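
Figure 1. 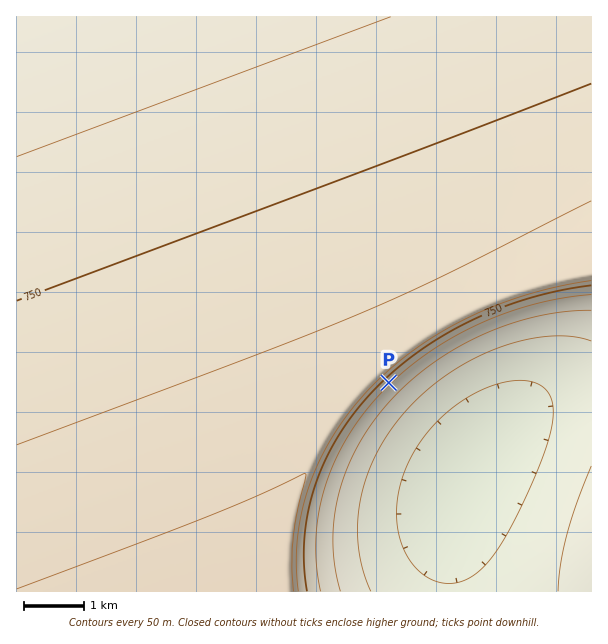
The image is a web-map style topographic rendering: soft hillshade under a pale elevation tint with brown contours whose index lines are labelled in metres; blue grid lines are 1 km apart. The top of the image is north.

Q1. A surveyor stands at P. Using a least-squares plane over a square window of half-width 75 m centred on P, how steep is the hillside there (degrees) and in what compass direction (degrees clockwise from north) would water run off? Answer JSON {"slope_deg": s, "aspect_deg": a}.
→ {"slope_deg": 21, "aspect_deg": 136}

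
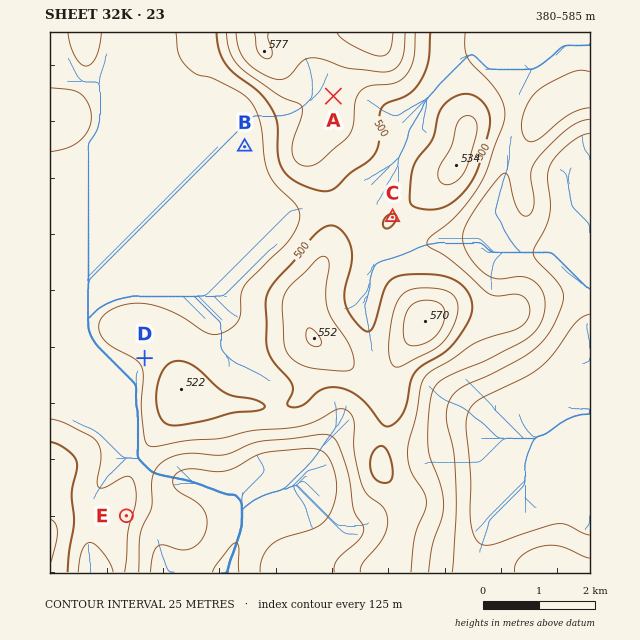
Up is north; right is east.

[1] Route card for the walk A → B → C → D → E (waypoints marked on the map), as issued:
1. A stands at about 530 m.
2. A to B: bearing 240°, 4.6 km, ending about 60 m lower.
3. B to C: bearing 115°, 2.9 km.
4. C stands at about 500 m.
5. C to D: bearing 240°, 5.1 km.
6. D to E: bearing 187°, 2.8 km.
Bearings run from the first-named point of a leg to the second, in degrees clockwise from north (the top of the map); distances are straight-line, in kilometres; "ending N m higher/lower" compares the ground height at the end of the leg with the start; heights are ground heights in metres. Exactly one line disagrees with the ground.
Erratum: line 2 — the distance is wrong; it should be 1.8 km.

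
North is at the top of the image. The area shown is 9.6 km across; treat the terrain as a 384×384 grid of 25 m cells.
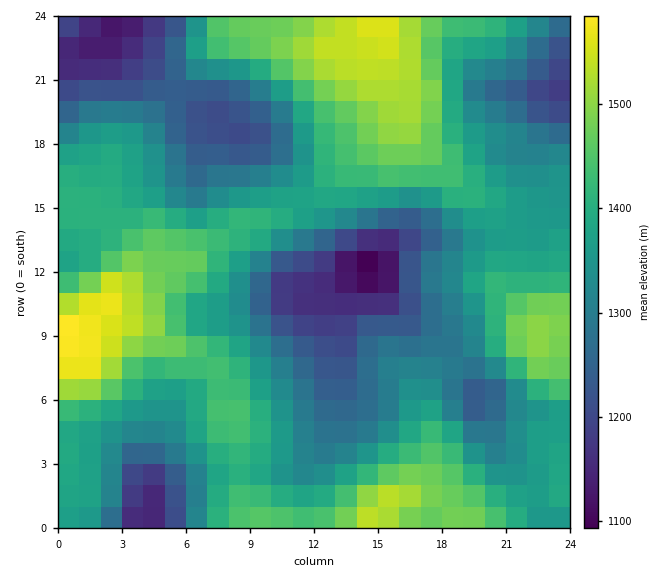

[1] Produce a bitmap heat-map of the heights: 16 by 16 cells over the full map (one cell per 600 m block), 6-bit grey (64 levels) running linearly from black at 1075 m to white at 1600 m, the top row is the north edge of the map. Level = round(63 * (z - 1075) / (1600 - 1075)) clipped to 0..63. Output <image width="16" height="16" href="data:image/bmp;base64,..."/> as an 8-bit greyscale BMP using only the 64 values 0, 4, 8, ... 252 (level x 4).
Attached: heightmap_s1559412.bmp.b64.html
<image width="16" height="16" href="data:image/bmp;base64,Qk02BQAAAAAAADYEAAAoAAAAEAAAABAAAAABAAgAAAAAAAABAAATCwAAEwsAAAABAAAAAAAAAAAAAAEBAQACAgIAAwMDAAQEBAAFBQUABgYGAAcHBwAICAgACQkJAAoKCgALCwsADAwMAA0NDQAODg4ADw8PABAQEAAREREAEhISABMTEwAUFBQAFRUVABYWFgAXFxcAGBgYABkZGQAaGhoAGxsbABwcHAAdHR0AHh4eAB8fHwAgICAAISEhACIiIgAjIyMAJCQkACUlJQAmJiYAJycnACgoKAApKSkAKioqACsrKwAsLCwALS0tAC4uLgAvLy8AMDAwADExMQAyMjIAMzMzADQ0NAA1NTUANjY2ADc3NwA4ODgAOTk5ADo6OgA7OzsAPDw8AD09PQA+Pj4APz8/AEBAQABBQUEAQkJCAENDQwBEREQARUVFAEZGRgBHR0cASEhIAElJSQBKSkoAS0tLAExMTABNTU0ATk5OAE9PTwBQUFAAUVFRAFJSUgBTU1MAVFRUAFVVVQBWVlYAV1dXAFhYWABZWVkAWlpaAFtbWwBcXFwAXV1dAF5eXgBfX18AYGBgAGFhYQBiYmIAY2NjAGRkZABlZWUAZmZmAGdnZwBoaGgAaWlpAGpqagBra2sAbGxsAG1tbQBubm4Ab29vAHBwcABxcXEAcnJyAHNzcwB0dHQAdXV1AHZ2dgB3d3cAeHh4AHl5eQB6enoAe3t7AHx8fAB9fX0Afn5+AH9/fwCAgIAAgYGBAIKCggCDg4MAhISEAIWFhQCGhoYAh4eHAIiIiACJiYkAioqKAIuLiwCMjIwAjY2NAI6OjgCPj48AkJCQAJGRkQCSkpIAk5OTAJSUlACVlZUAlpaWAJeXlwCYmJgAmZmZAJqamgCbm5sAnJycAJ2dnQCenp4An5+fAKCgoAChoaEAoqKiAKOjowCkpKQApaWlAKampgCnp6cAqKioAKmpqQCqqqoAq6urAKysrACtra0Arq6uAK+vrwCwsLAAsbGxALKysgCzs7MAtLS0ALW1tQC2trYAt7e3ALi4uAC5ubkAurq6ALu7uwC8vLwAvb29AL6+vgC/v78AwMDAAMHBwQDCwsIAw8PDAMTExADFxcUAxsbGAMfHxwDIyMgAycnJAMrKygDLy8sAzMzMAM3NzQDOzs4Az8/PANDQ0ADR0dEA0tLSANPT0wDU1NQA1dXVANbW1gDX19cA2NjYANnZ2QDa2toA29vbANzc3ADd3d0A3t7eAN/f3wDg4OAA4eHhAOLi4gDj4+MA5OTkAOXl5QDm5uYA5+fnAOjo6ADp6ekA6urqAOvr6wDs7OwA7e3tAO7u7gDv7+8A8PDwAPHx8QDy8vIA8/PzAPT09AD19fUA9vb2APf39wD4+PgA+fn5APr6+gD7+/sA/Pz8AP39/QD+/v4A////AJBwJDiArLSosNTUwMCwlIiUfDREeKCUgIioyMS0kIiUlIBgaJCkmHhoeJiwmHCAkKCUhICcsJhwXGB4lGxYfIzcyKCUoKyIZExYcHxgWJC09OTAvLCcdFRAVGhoaIjAxPDs2LSQhFQ4MEBEWGyYxMi85NS8pIRMLCQUJGB8oKislKjAvLiYcEw0ECRcdJCQlKCgqKSYpKCIdFxIVHyMjIignJR4aHyIkJiYlJCkmIiElJiMbFRQWHyotLy8qIR0eHCEfFhEQEyArMDQxJh8bFREUFBQSFBsnMDQ2MyMYEw4JCQ0UISQqMjc4ODEkHhkQDAYJESUvMDI3OTkxKighFw="/>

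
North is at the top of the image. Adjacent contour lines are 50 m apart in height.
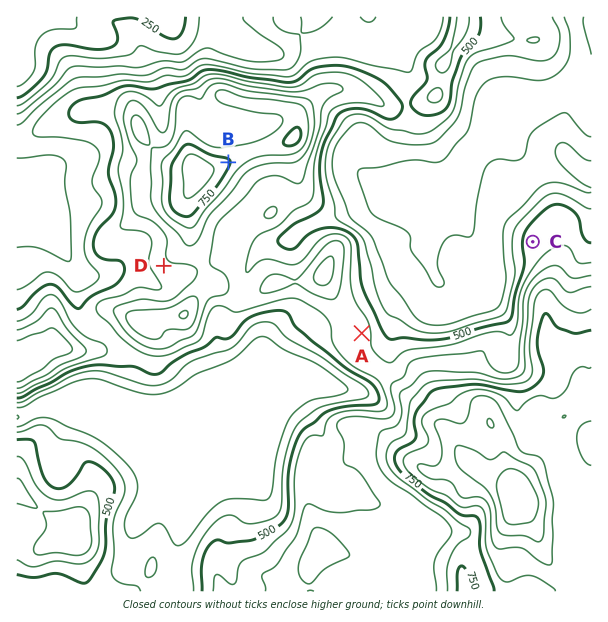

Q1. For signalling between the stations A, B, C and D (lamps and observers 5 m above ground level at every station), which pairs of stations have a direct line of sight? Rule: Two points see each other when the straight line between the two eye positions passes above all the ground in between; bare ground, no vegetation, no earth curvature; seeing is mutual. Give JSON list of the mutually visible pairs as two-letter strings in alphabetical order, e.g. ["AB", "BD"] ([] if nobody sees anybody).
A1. ["AC", "BC"]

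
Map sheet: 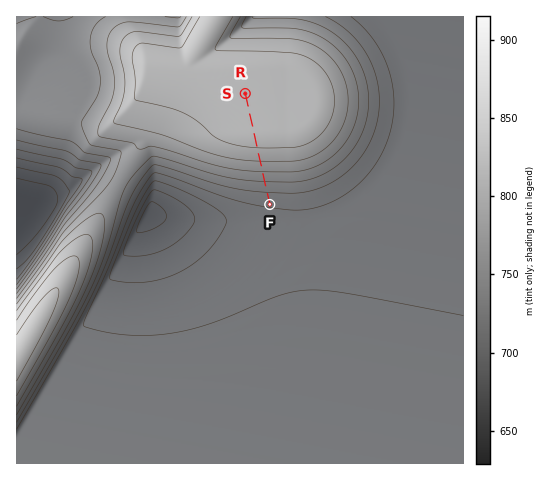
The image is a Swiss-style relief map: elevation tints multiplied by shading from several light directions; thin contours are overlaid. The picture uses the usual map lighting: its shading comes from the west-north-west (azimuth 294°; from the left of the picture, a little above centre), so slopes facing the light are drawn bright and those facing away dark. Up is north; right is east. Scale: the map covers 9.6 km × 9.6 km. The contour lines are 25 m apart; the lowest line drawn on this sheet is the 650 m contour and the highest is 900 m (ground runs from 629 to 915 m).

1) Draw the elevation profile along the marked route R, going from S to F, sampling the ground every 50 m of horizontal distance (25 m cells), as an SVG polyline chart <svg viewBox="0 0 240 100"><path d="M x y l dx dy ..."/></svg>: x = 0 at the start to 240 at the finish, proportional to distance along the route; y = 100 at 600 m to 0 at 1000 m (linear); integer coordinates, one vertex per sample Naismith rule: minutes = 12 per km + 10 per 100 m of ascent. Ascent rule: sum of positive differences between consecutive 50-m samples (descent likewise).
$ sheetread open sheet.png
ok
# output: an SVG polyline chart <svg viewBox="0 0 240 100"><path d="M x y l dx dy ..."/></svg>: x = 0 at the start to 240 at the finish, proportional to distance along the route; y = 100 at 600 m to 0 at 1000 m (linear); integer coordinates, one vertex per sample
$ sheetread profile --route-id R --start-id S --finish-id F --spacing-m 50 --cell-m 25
<svg viewBox="0 0 240 100"><path d="M0 28l5 0 5 0 5 0 5 0 5 0 5 0 5 0 4 0 5 0 5 0 5 0 5 0 5 0 5 0 5 0 5 0 5 0 5 0 5 1 5 0 5 0 5 1 4 1 5 0 5 1 5 1 5 1 5 1 5 2 5 1 5 1 5 2 5 1 5 1 5 2 5 1 5 2 4 1 5 2 5 1 5 1 5 2 5 1 5 1 5 1 5 1 5 1 5 1 3 1"/></svg>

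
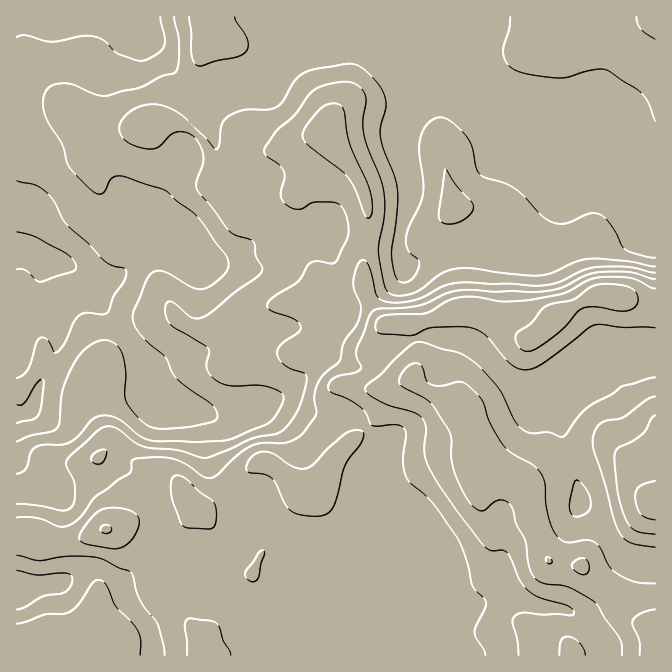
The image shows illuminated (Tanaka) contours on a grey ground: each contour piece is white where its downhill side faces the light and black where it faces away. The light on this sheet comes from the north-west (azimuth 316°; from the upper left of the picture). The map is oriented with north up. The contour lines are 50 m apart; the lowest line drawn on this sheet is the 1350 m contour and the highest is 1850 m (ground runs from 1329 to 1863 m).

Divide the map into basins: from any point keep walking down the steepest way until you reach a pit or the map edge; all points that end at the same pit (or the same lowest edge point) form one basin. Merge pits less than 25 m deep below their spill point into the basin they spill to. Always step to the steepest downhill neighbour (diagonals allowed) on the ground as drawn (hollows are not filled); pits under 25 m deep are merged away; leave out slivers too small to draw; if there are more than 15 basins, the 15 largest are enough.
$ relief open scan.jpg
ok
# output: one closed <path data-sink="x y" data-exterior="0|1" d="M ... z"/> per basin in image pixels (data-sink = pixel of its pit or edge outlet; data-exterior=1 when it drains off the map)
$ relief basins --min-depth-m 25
<path data-sink="17 248" data-exterior="1" d="M655 16l-443 0 2 16 5 6-9 5-6 5-10 32-25 36-24 5-11 7-14 1-25-1-6 4-6 16-15 11-21 2-30-5-1 382 49 5 20-5 17-9 15-1 20-9 28-1 17-5 8-5 5 0 24 29 10 27 8 7 15 3 7-17 6-8 7-5 16-6 1-11 10-24 19-15 15-28 17-19 23-18 8-11 8-20 6-6 17-8 8 10 37 20 9 9 10 16 13 30 8 8 15 5 12 11 7 16 2 15 15 40 4 5 30 3 12 13 23 15 17 24 21 10z"/><path data-sink="17 594" data-exterior="1" d="M412 378l-17 8-6 6-8 20-8 11-23 18-17 19-15 28-19 15-10 24-1 11-21 10-8 9-7 17-15-3-8-7-10-27-24-29-5 0-8 5-17 5-28 1-20 9-15 1-17 9-20 5-48-4-1 116 639 1 1-28-22-10-16-23-24-16-12-13-30-3-4-5-15-40-2-15-7-16-7-8-12-6-8-2-8-8-13-30-10-16-9-9-37-20z"/><path data-sink="37 17" data-exterior="1" d="M210 16l-193 0-1 139 31 6 21-2 15-11 6-16 6-4 15 1 24-1 11-7 24-5 25-36 10-32 6-5 9-5-5-6z"/>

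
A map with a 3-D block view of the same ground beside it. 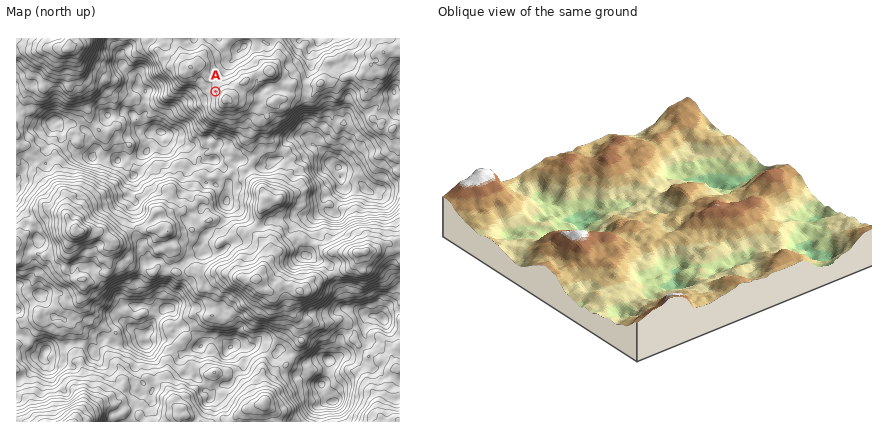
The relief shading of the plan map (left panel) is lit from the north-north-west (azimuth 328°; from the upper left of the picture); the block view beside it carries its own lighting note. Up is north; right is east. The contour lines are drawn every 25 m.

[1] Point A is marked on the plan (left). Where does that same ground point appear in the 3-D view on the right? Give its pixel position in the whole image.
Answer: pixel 596 162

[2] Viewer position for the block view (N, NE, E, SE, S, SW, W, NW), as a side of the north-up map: SW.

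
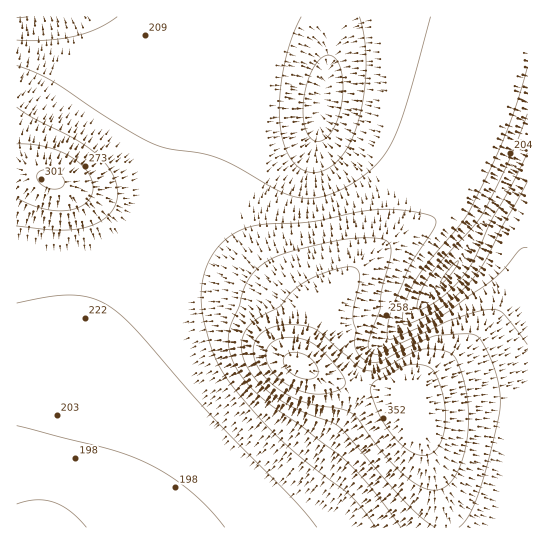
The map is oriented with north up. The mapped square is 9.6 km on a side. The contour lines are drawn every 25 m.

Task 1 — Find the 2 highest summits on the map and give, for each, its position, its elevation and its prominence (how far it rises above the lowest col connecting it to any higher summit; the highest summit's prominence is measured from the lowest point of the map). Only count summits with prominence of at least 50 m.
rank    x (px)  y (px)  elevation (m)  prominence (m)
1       301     366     384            224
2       51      179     303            70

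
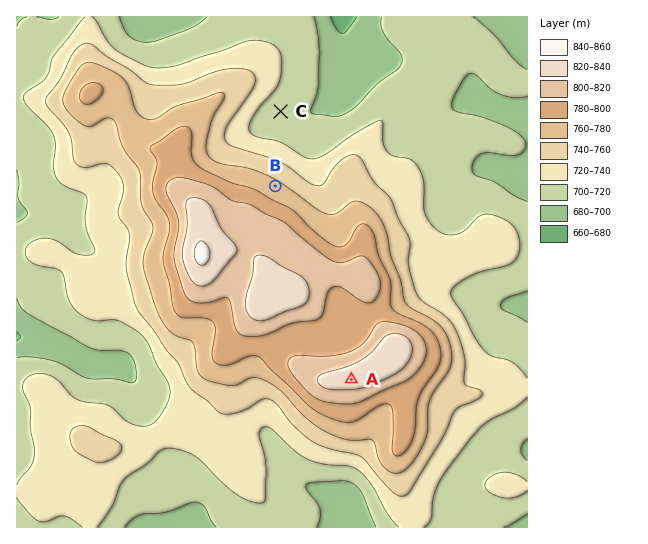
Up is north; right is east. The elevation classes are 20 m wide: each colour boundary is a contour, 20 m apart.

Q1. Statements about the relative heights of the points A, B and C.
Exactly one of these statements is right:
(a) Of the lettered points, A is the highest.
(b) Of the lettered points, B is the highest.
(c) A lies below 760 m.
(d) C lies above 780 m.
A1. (a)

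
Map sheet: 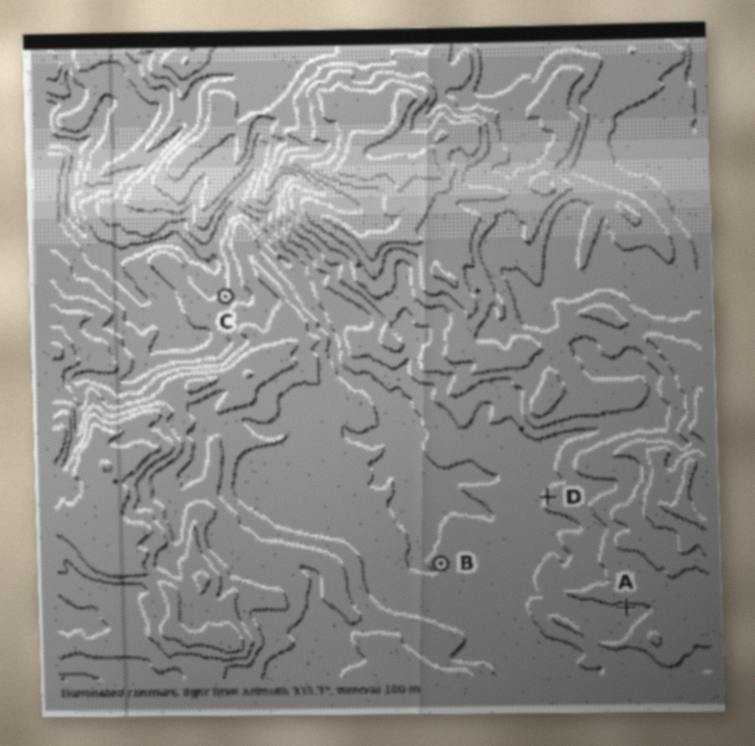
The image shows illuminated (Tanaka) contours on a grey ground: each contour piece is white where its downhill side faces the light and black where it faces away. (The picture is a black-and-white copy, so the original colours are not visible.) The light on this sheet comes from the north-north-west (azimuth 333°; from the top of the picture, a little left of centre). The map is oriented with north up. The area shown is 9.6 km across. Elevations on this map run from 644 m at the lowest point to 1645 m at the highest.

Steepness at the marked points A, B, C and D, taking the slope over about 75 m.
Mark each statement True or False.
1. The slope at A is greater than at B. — True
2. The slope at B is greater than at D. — False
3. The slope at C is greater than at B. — True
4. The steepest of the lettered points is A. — False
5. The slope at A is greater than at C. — False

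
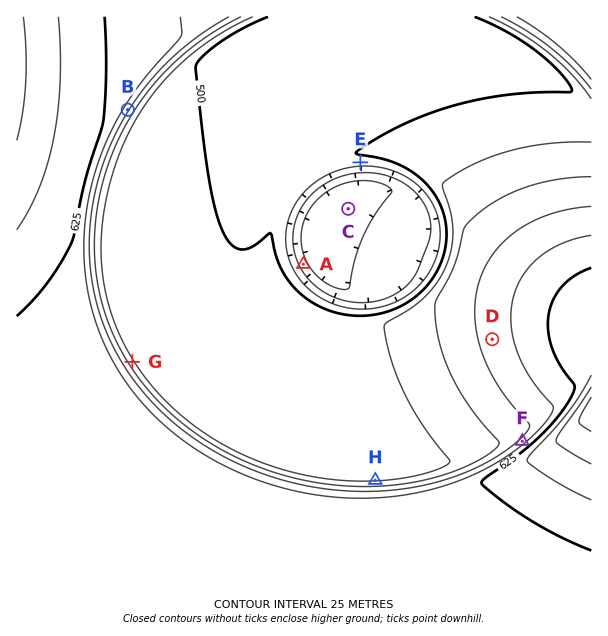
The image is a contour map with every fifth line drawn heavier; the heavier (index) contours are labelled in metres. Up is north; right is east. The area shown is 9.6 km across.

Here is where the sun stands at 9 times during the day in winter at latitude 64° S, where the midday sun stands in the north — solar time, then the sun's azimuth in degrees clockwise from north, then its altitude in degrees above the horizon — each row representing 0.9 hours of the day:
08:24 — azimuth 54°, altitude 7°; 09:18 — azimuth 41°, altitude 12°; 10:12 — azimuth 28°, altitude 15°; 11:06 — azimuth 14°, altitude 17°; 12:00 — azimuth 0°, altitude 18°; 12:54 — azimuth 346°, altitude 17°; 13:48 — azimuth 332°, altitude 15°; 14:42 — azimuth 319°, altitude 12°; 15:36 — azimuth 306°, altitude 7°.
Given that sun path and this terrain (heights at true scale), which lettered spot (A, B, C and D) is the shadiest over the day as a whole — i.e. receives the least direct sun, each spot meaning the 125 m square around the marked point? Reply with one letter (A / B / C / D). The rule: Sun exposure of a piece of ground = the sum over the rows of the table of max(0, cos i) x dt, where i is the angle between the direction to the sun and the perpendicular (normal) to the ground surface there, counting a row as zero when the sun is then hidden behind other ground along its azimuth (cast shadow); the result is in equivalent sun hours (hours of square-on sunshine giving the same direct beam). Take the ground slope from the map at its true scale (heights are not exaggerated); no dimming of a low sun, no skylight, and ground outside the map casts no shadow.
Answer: B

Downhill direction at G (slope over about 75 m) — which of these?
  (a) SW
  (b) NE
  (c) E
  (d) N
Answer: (b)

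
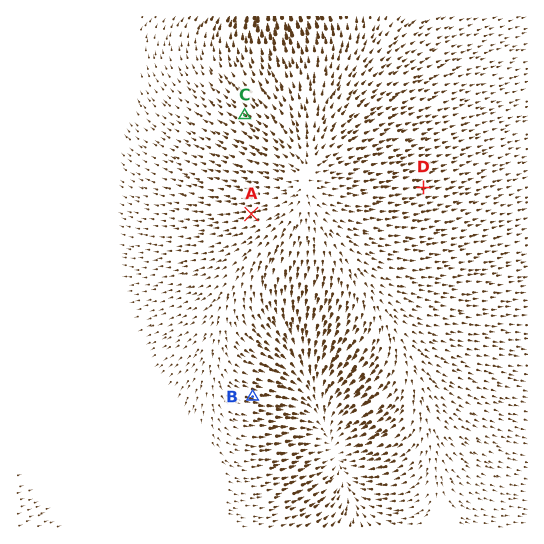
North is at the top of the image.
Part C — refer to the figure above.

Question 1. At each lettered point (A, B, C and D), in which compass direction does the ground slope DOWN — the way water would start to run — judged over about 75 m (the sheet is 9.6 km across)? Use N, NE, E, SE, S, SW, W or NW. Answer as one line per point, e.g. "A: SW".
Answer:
A: W
B: E
C: NW
D: E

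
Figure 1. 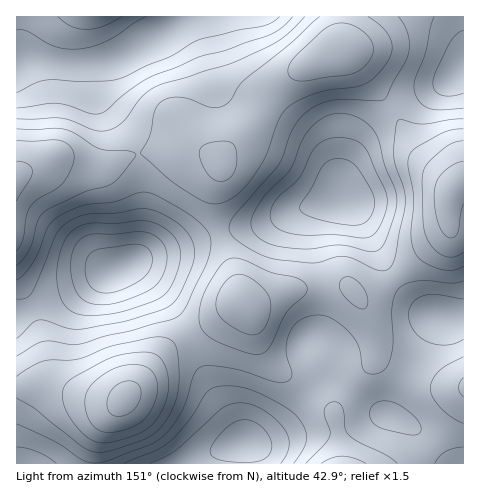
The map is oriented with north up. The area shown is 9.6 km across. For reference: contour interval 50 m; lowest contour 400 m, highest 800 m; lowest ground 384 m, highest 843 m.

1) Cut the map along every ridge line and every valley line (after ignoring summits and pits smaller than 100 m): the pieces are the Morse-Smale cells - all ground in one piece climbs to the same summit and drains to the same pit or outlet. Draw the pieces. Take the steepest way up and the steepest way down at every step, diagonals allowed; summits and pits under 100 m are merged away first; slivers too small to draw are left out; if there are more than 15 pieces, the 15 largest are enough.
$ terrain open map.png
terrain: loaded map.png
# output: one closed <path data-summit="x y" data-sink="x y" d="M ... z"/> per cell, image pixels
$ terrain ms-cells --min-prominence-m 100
<path data-summit="245 442" data-sink="125 398" d="M440 317l-9 12-13 26-20 50-8 10-5 0-9-6-36-30-8-8 0-4-4 8-13 11-30 36-23 16-9 4-8 0-5-5-26-42-26-58-24 15-24 30-20 19-24-2-54-14-25 2-1 76 447 1 1-144-19-1z"/><path data-summit="161 34" data-sink="17 180" d="M341 16l-152 0-25 18-47 25-42 6-36-5-17 0-5 3-1 112 34-15 11 0 29 8 14 0 33-14 48-6 19 3 12 7 5 6 4-11 26-27 18-31 15-15 21-14 40-17-3-13z"/><path data-summit="245 442" data-sink="243 304" d="M393 278l-9 8-20 9-7 0-11-9-11 0-41 3-45 16-7-2-53 34 25 58 26 42 5 5 8 0 9-4 23-16 30-36 13-11 4-8 0 4 8 8 41 34 9 2 4-4 24-56 22-37-20-10z"/><path data-summit="116 270" data-sink="17 180" d="M192 148l-55 6-33 14-14 0-29-8-11 0-32 15-2 1 0 139 50-19 35-20 38-17 78-25 2-4-5-27 7-38-12-11z"/><path data-summit="344 200" data-sink="17 180" d="M346 49l-41 17-21 14-15 15-18 31-26 27-4 7-7 43 6 30 44-9 36-16 44-9-2-5 0-16 14-33 8-13 26-23-19-29z"/><path data-summit="116 270" data-sink="125 398" d="M131 266l-23 7-42 23-50 20 1 71 25-2 54 14 24 2 20-19 24-30 24-15-9-17-18-27-22-23z"/><path data-summit="344 200" data-sink="243 304" d="M344 199l-9 0-35 9-36 16-45 10 16 42 5 22 5 7 39-14 23-3 39-2 11 9 7 0 20-9 10-8-12-18-20-40-9-13z"/><path data-summit="344 200" data-sink="451 192" d="M391 108l-13 10-18 19-18 41 0 16 20 26 20 40 13 18 53-46 0-26 4-19-4-8-30-27z"/><path data-summit="463 64" data-sink="17 180" d="M463 16l-121 0 0 20 3 12 46 60 18-10 33-13 18-15 4-4z"/><path data-summit="161 34" data-sink="95 17" d="M188 16l-171 0-1 46 23-2 36 5 42-6 47-25z"/><path data-summit="116 270" data-sink="243 304" d="M218 233l-38 14-35 9-18 9 12 5 17 17 23 33 9 17 14-7 40-28-8-30z"/><path data-summit="463 64" data-sink="451 192" d="M463 66l-10 12-11 7-33 13-17 10 26 44 30 27 5 9 5-5 6-2z"/><path data-summit="245 442" data-sink="451 192" d="M463 182l-5 1-6 5-3 8-1 36-54 47 26 29 25 11 19 0z"/>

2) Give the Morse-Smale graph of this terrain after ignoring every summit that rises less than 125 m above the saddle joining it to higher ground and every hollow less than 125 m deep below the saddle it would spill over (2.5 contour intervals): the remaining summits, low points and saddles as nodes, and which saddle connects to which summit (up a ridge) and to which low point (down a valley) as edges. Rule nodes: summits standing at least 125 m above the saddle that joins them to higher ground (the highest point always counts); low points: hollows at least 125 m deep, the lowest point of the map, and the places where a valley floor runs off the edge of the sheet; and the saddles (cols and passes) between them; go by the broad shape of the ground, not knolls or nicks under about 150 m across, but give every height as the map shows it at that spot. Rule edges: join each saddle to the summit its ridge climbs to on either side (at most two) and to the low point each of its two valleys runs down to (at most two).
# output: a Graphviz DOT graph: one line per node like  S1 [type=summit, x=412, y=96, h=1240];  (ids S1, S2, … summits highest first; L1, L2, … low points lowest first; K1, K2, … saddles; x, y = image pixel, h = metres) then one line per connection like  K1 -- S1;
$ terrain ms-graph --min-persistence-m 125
graph terrain {
  S1 [type=summit, x=116, y=270, h=843];
  S2 [type=summit, x=343, y=200, h=796];
  S3 [type=summit, x=245, y=442, h=785];
  S4 [type=summit, x=161, y=34, h=747];
  S5 [type=summit, x=463, y=64, h=734];
  L1 [type=low, x=125, y=398, h=384];
  L2 [type=low, x=451, y=193, h=424];
  L3 [type=low, x=17, y=181, h=434];
  K1 [type=saddle, x=33, y=309, h=658];
  K2 [type=saddle, x=391, y=108, h=603];
  K3 [type=saddle, x=220, y=232, h=592];
  K4 [type=saddle, x=395, y=279, h=591];
  K5 [type=saddle, x=189, y=337, h=565];
  K6 [type=saddle, x=139, y=154, h=550];
  K7 [type=saddle, x=265, y=101, h=529];
  K1 -- S1;
  K1 -- L1;
  K1 -- L3;
  K2 -- S2;
  K2 -- S5;
  K2 -- L2;
  K2 -- L3;
  K3 -- S1;
  K3 -- S2;
  K3 -- L1;
  K3 -- L3;
  K4 -- S2;
  K4 -- S3;
  K4 -- L1;
  K4 -- L2;
  K5 -- S1;
  K5 -- S3;
  K5 -- L1;
  K6 -- S1;
  K6 -- S4;
  K6 -- L3;
  K7 -- S2;
  K7 -- S4;
  K7 -- L3;
}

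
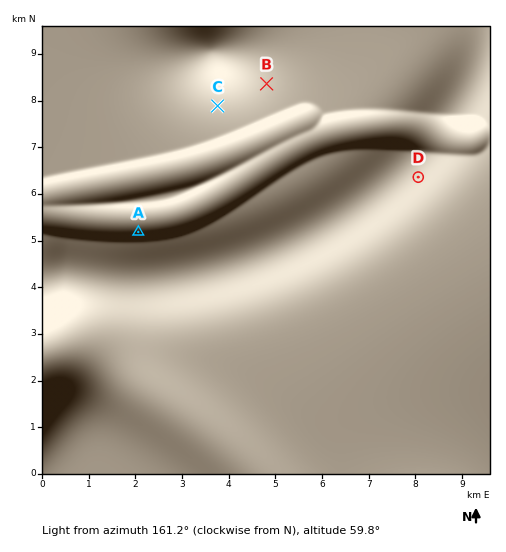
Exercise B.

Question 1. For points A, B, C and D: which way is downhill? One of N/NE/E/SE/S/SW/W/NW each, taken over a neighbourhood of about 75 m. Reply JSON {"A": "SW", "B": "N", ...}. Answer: {"A": "N", "B": "SE", "C": "S", "D": "SE"}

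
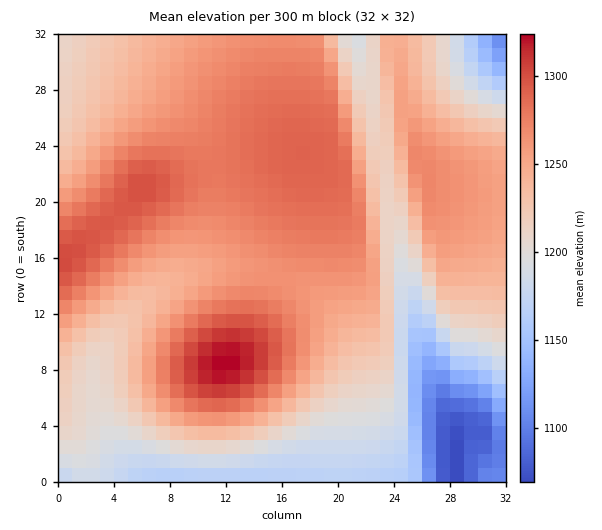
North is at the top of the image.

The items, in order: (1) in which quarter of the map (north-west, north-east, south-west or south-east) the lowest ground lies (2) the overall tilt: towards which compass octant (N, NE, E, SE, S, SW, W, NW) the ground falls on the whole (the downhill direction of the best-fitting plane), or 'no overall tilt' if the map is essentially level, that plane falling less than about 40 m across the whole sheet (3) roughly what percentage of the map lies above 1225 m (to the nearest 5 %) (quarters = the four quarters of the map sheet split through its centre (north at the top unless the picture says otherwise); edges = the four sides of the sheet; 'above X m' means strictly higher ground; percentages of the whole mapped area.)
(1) Look to the south-east quarter for the lowest ground.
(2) The general tilt is down to the south-east (the land rises towards the north-west).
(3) Roughly 65 % of the ground is higher than 1225 m.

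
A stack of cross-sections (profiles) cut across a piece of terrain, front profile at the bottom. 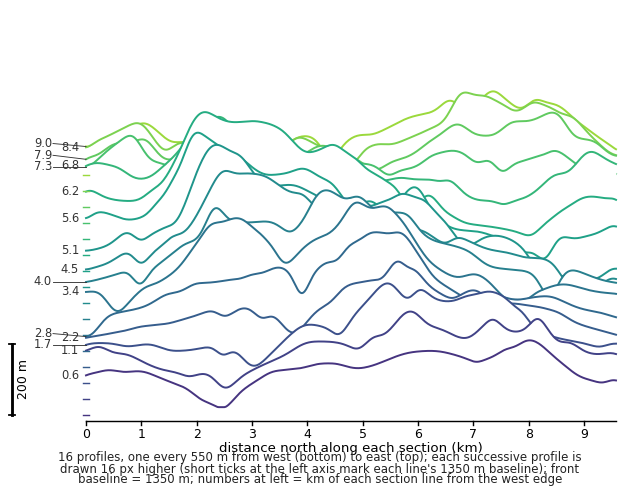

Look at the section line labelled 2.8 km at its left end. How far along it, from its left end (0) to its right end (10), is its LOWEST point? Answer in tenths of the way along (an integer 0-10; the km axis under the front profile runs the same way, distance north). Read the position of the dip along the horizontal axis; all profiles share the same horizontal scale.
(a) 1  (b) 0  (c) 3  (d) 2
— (b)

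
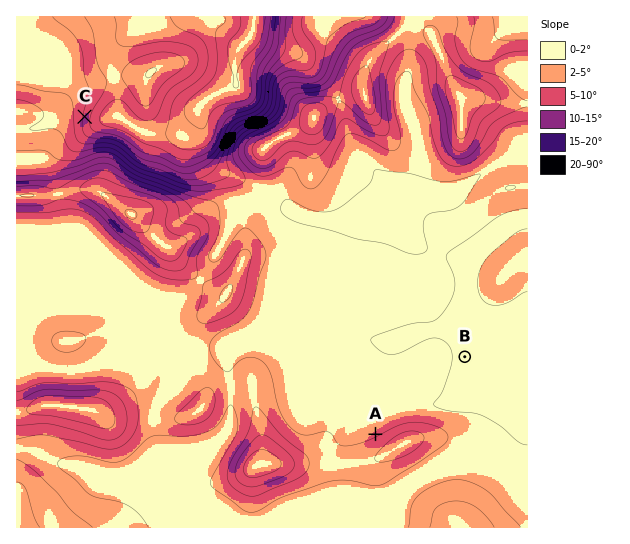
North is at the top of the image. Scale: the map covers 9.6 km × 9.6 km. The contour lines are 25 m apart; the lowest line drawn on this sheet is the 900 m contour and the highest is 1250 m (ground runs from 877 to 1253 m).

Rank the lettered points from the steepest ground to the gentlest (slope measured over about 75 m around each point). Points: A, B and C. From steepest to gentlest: C A B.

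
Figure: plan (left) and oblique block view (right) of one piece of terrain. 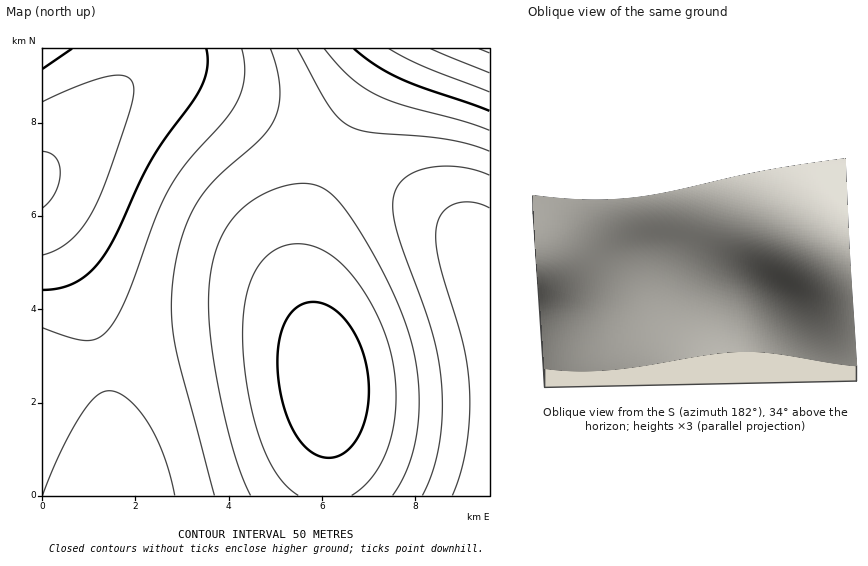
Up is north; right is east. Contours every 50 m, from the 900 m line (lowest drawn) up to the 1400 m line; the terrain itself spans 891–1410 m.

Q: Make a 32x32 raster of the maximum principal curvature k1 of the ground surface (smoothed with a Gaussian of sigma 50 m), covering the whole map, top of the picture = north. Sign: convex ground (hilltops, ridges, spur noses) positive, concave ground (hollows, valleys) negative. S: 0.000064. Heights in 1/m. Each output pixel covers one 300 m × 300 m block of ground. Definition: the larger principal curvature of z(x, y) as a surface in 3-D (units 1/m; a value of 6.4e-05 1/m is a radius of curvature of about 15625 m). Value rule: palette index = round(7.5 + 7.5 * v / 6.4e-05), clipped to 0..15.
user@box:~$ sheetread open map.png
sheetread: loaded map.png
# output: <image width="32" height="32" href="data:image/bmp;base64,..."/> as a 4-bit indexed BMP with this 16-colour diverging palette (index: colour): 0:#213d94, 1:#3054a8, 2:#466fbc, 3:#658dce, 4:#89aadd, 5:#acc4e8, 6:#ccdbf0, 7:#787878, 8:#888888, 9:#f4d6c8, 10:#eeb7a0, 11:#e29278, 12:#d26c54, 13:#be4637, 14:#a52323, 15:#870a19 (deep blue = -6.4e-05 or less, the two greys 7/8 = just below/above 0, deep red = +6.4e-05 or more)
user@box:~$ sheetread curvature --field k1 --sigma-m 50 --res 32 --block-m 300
<image width="32" height="32" href="data:image/bmp;base64,Qk12AgAAAAAAAHYAAAAoAAAAIAAAACAAAAABAAQAAAAAAAACAAATCwAAEwsAABAAAAAAAAAAlD0hAKhUMAC8b0YAzo1lAN2qiQDoxKwA8NvMAHh4eACIiIgAyNb0AKC37gB4kuIAVGzSADdGvgAjI6UAGQqHAHdmZmZmeJq7ze7/7cy7uqmHd3ZmZ3iJq83v//3Mu6qZiHd3d3d3iavN7//+3LuqmZiId3d3d4maze///ty6qpmZiIh3d3iImr3v//7cuqmZqZmIiIiIiJq97//+27qpmbqpmIiIiIiave///tuqqZm7qpmYiIiJms3v//7LqqmZy7qqmYiIiavN///+y6qZmdzLuqmYiJmrzf///sqqqZndzLuqmYmZq97///7KqqmZ3My7qpmZmrze///9uqmZmMzLu6qZmZq83v///bqZiIi7u7uqqZmqvN7//+y6mIh3qqu7qqmZq8ze7//suZh3dpmqqqqpmavM3e7/3KmId2aImaqqqpqrzN3e7tuph3ZlZ4iZqqqqu8zN3e3LqYdmVVZ3iZmqqrvMzM3dy6mHZVRFVniJmqu7u8zMzLqph2VDM0VniZqru7u7vMy6mYdlQzRWZ4mau7u7u7zMuqmHZUNFZniZqqqqu7u8zLuph2VDVneImaqqqqu7vMy7qZh2VGd4iZmZmZqqu7zMy6qYdmV3iJmZmZmZqru8zMu6mYdleIiZmZiIiZqrvMzLuqmHdoiJmZiId3iZq7vMy7qpiHeIiZiId2Z3iaq7zMu6qZiHiIiIh3ZVZ4iaq7y7uqmYiIiIh3ZlRFZ4mau7u7qpmZmIiHdmVDRFZ4mqu7uqqZma"/>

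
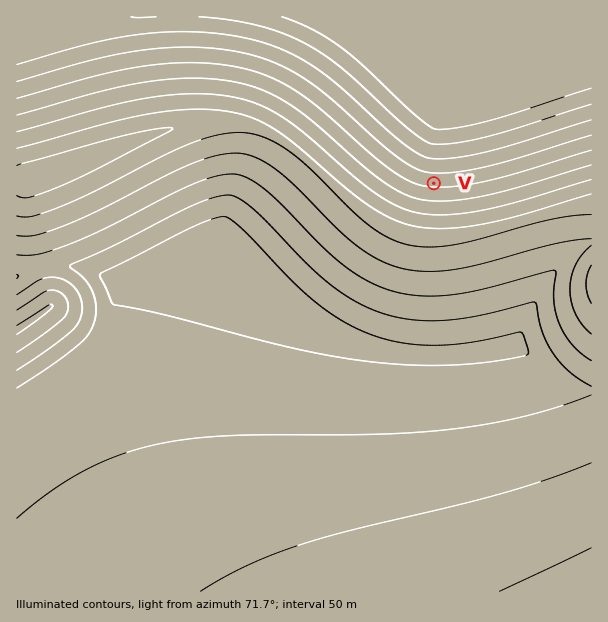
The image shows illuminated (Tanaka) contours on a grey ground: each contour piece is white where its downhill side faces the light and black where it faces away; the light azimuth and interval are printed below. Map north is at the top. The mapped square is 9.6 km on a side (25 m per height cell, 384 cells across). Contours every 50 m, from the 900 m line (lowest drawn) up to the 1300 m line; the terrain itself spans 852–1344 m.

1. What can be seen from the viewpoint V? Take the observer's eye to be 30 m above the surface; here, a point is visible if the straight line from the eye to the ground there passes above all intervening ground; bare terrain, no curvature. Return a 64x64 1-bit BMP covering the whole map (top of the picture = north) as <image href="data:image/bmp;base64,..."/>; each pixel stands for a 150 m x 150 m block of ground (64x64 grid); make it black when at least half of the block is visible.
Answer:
<image width="64" height="64" href="data:image/bmp;base64,Qk0+AgAAAAAAAD4AAAAoAAAAQAAAAEAAAAABAAEAAAAAAAACAAATCwAAEwsAAAIAAAAAAAAA////AAAAAAAAAAAAAAAAAAAAAAAAAAAAAAAAAAAAAAAAAAAAAAAAAAAAAAAAAAAAAAAAAAAAAAAAAAAAAAAAAAAAAAAAAAAAAAAAAAAAAAAAAAAAAAAAAAAAAAAAAAAAAAAAAAAAAAAAAAAAAAAAAAAAAAAAAAAAAAAAAAAAAAAAAAAAAAAAAAAAAAAAAAAAAAAAAAAAAAAAAAAAAAAAAAAAAAAAAAAAAAAAAAAAAAAAAAAAAAAAAAAAAAAAAAAAAAAAAAAAAAAAAAAAAAAAAAAAAAAAAAAAAAAAAAAAAAAAAAAAAAAAAAAAAAAAAAAAAAAAAAAAAAAAAAAAAAAAAAAAAAAAAAAAAAAAAAAAAAAAAAAAAAAAAAAAAAAAAAAAAAAAAAAAAAAAAAAAAAAAAAAAAAAAAAAAAAAAAAAAAAAAAAAAAAAAAAAAAAAAH/AAAAAAAAD//wAAAAAAAf//8AAAAAAD////AAAAAAf///8AAAAAH////wAAAAA/////AAAAAH////8AAAAA/////wAAAAH/////AAAAA/////8AAAAH/////wAAAAf/////AAAAA/////8AAAAD/////wAAAAH/////AAAAAf////8AAAAA/////wAAAAD/////AAAAAH////8AAAAAf////wAAAAA/////AAAAAD////8AAAAA/////w=="/>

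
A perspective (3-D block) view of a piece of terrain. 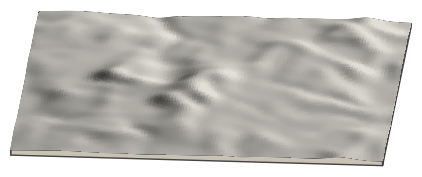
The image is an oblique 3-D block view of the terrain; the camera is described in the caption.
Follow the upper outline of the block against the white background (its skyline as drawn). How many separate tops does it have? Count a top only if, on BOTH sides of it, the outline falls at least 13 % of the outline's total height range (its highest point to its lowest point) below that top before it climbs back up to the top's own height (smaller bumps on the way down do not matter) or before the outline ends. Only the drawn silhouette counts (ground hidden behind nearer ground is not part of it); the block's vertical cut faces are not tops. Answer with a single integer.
0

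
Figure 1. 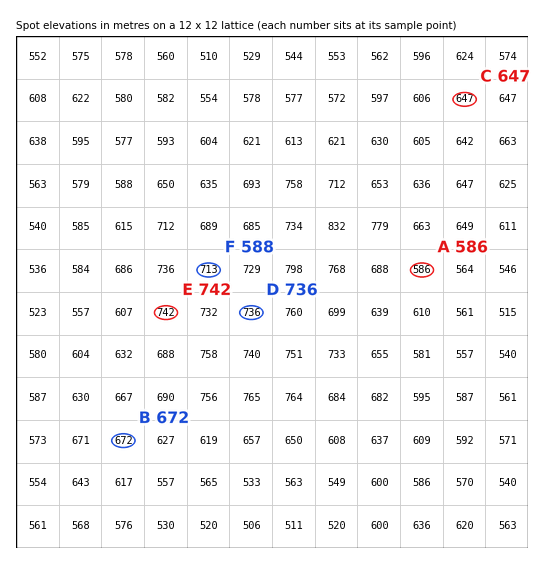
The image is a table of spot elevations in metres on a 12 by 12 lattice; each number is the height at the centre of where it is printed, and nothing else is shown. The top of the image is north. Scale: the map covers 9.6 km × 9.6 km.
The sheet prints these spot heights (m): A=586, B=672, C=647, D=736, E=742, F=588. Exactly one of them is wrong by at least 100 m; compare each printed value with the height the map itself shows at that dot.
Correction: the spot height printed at F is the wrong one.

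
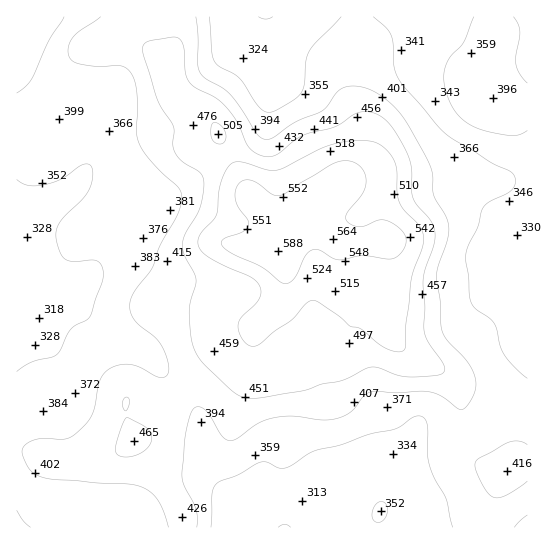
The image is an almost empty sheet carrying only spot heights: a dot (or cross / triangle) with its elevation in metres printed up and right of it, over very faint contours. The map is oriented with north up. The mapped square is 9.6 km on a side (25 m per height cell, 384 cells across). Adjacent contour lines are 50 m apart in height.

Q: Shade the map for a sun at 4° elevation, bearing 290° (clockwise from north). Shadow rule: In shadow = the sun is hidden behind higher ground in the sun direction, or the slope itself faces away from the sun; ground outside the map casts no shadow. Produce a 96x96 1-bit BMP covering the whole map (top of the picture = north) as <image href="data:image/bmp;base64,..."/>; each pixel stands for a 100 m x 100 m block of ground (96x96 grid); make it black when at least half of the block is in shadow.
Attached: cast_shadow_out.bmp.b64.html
<image width="96" height="96" href="data:image/bmp;base64,Qk2+BAAAAAAAAD4AAAAoAAAAYAAAAGAAAAABAAEAAAAAAIAEAAATCwAAEwsAAAIAAAAAAAAA////AAAAAAAAAAAA//wAAAAAAD8AAAAA//gAAAAAAD8AAAAA//AAAAAAAB8AAAAA/+AAAAAAAB8AAAAA/+AAAAAAAA8AAAAA/8AAAAAAAA8AAAAA/4AAAAAAAAcAAAAA/wAAAAAAAAMAAAAA/AAAAAAAAAAAAAAA+AAAAAAAAAAAAAAA8CAAAAAAAAAAAAAA4HgAAAAAAAAAAAB/4HwAAAAAAAAAAAH/4HwAAAAAAAAAAAH/wH4AAAAAAAAAAAD/wD4AAAAAAAAAAAB/gD8AAAAAAAAAAAA/AD8AAAAAAAAAAAAPAB8AB+AAAAAAAAAAAB+AB/AAAAAAAAAAAA+AB/gAAAAAAAAAAAcAB/gAAAAAAAAAAAAAA/gAAAAAAAAAAAAAA/gAAAAAAAAAAAAAA/hgAAAAAAAAAAAAB/hwB4AAAAAAAAAAB/gwH8AAAAAAAAAAB/gQP8AAAAAAAAAAB/AAP/AAAAAAAAAAA/AAf/4AAAAAAAAAA+AAf/8AAAAAAAAAAcAH//8AAAAAAAAAAYAP//8AAAAAAAAAAAAf//8AAAAAAAOAAAB///8AAAAAAAPAAAH///8AAAAAAAHAAAH///8AAAAAAAHAAAH///8AAAAAAAAAAAH///8AAAAAAAAcAAH///8AAAAAAAAeAAH///8AAAAAAAAfAAH///8AAAAAAAAfAAH///8AAAAAAAAfgAH///8AAAAAAAAfgAH///8AAAAAAAAfwAH///8AAAAAAAAf4AD///8AAAAAAAAf4AD///8AAAAAAAAfwAD///8AAAAAAAAfwAD///8AAAAAAAAfgAD///8AAAAAAAAfAAD///8AAAAAAAAOAAB///8AAAAAAAAAAAB///8AAAAAAAAAAAB///8AAAAAAAAAAAB///8AAAAAAAAAAAB///8AAAAAAAAAAAB///4AAAAAAAAAAAD///wAAAAAAAAAAAH///wAAAAAAAAAAAP///gAAAAAAAAAAAf//+AAAAAAAAAAAAf//8AAAAAAAAAAAAf//4AAAAAAAAAAAAf//wAAAAAAAAAAAAf//gAAAAAAAAAAAAf//AAAAAAAAAAAAAP/+AAAAAAAAAAAAAP/+AAAAAAAAAAAAAP/8AAAAAAAAB8AAAP/4AAAAAAAAP+AAAP/4AAAAAAAAP+AAAP/wAAAAAAAAf+AAAP/gAAAAAAAAf+AAAf/AAAAAAAAAf+AAAf+AAAAAAAAAf+AAAP4AAAAAAAAAf8AAAPwAAAAAAAAA/8AAAPgAAAAAAAAA/8AAAEAAAAAAAAAA/+AAAAAAAAAAAAAAf+AAAAAAAAAAAAA//+AAAAAAAAAAAAD//+AAAAAAAAAAAAD//8AAAAAAAAAAAAH//8AAAAAAAAAAAAH//8AAAAAAAAAAAAH//8AAAAAAAAAAAAD//4AAAAAAAAAAAAD//4AAAAAAAAAAAAB//4AAAAAAAAAAAAB//wAAAAAAAAAAAAA//AAAAAAAAAAAAAA/8AAAAAAAAAAAAAA/4AAAAAAAAAAAAAA/gAAAAAAAAA="/>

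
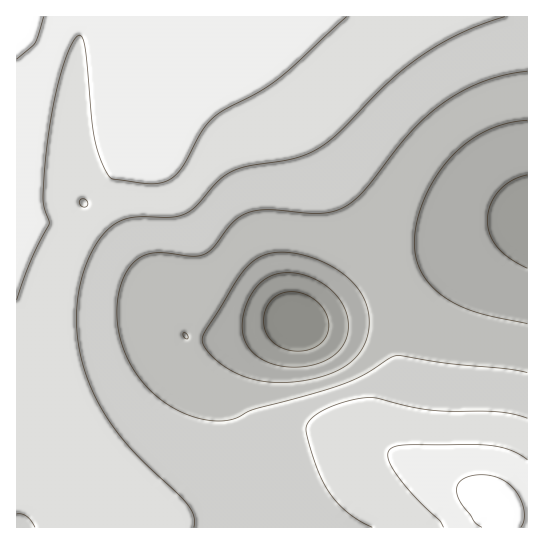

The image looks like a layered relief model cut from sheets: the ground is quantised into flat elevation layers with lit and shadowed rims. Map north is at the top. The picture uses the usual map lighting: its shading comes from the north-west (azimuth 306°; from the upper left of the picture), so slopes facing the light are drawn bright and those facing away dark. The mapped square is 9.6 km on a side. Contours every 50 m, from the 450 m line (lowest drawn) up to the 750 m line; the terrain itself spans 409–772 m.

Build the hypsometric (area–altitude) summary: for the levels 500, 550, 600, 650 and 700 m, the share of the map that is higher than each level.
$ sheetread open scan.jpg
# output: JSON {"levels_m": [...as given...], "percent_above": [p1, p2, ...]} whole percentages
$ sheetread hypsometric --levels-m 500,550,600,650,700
{"levels_m": [500, 550, 600, 650, 700], "percent_above": [96, 87, 68, 45, 17]}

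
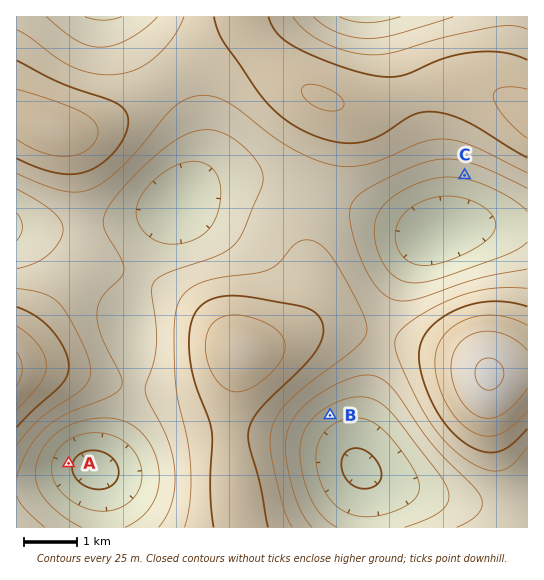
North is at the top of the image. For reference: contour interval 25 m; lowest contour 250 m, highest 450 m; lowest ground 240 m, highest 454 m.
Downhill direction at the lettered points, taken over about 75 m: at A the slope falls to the E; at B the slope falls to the SE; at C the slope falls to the S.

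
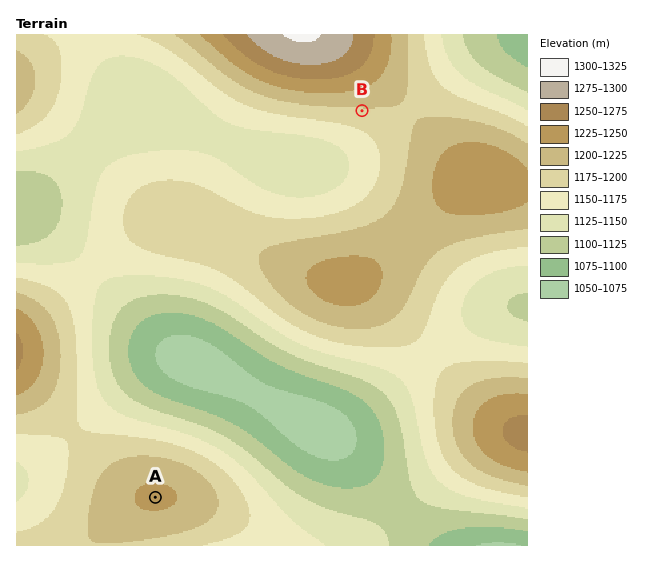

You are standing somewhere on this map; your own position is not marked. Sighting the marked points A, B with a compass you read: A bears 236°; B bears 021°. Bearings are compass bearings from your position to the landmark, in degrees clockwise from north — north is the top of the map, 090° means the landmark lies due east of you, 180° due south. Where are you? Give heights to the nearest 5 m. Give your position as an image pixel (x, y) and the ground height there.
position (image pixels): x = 234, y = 444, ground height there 1130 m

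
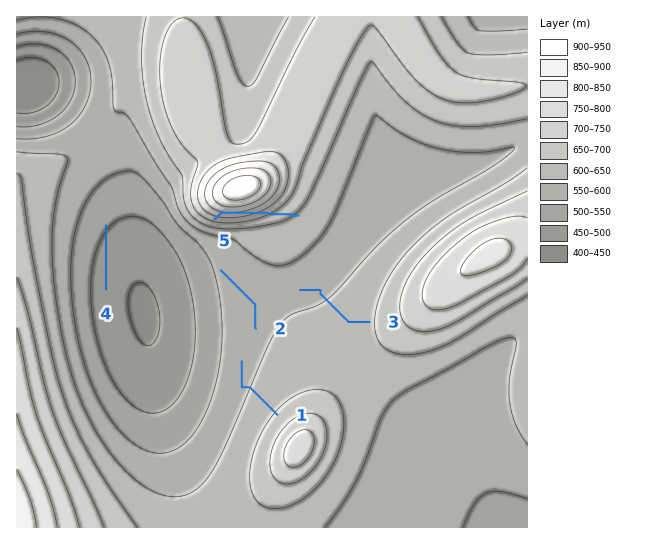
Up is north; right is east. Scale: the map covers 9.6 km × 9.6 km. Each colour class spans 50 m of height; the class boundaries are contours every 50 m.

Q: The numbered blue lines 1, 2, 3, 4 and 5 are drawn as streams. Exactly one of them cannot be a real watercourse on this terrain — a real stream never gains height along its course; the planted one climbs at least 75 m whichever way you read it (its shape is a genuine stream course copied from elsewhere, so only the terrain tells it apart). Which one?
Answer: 5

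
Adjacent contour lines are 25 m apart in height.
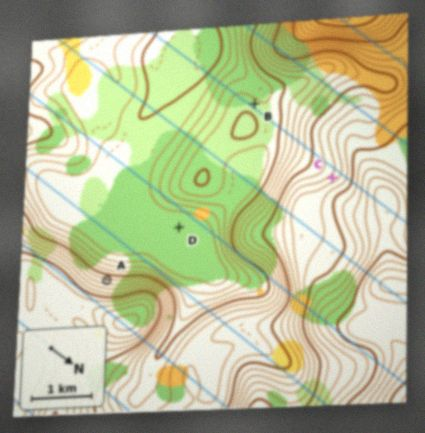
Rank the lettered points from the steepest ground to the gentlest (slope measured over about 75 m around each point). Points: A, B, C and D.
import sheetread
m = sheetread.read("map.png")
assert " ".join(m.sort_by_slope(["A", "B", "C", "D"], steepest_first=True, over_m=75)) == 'A C B D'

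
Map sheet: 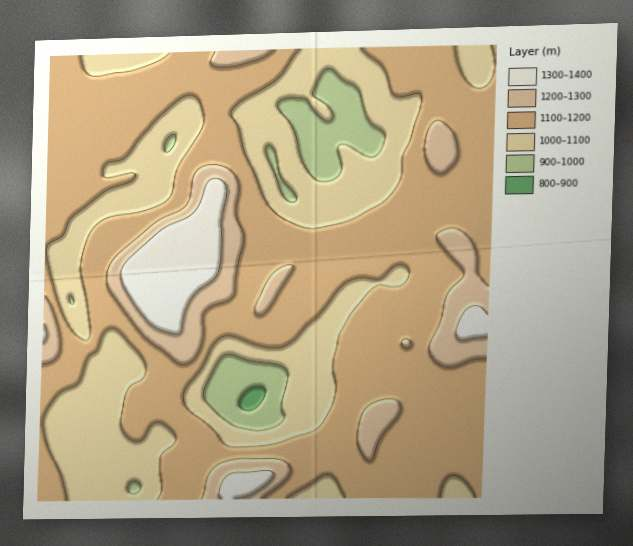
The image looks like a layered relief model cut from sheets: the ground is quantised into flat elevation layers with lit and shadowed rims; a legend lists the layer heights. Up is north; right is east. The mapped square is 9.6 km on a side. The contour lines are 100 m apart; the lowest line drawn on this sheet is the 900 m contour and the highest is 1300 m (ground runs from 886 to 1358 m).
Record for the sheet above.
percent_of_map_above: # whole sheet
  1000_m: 94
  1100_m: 67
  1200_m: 15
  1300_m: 5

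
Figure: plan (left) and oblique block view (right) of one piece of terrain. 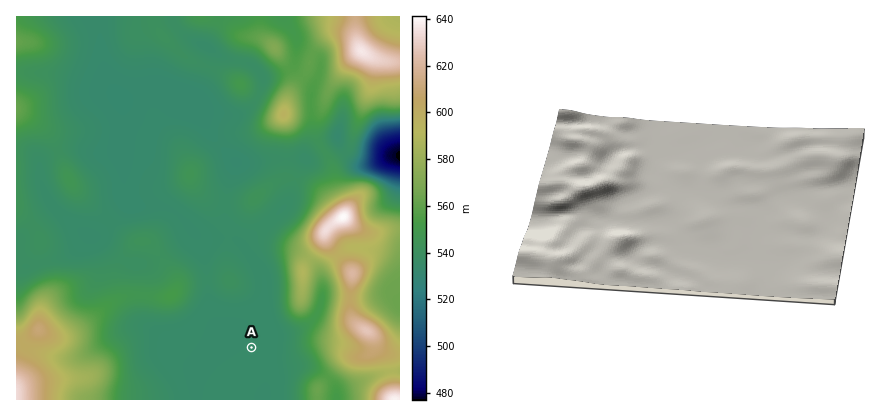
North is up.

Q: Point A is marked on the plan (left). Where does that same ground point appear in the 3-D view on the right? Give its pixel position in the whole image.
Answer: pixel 672 144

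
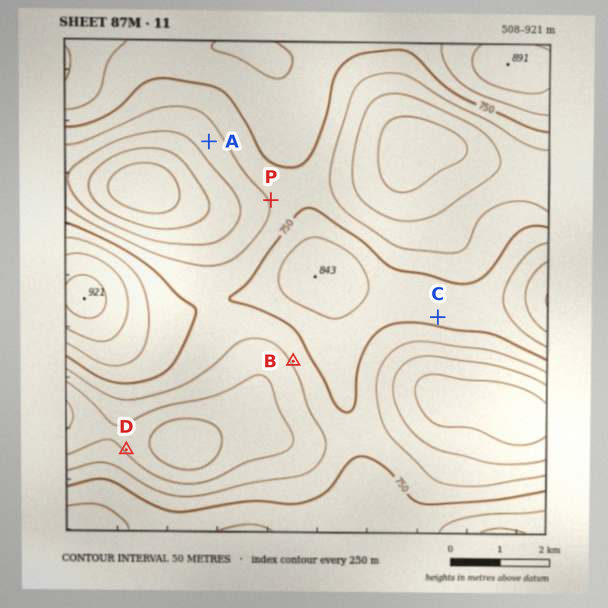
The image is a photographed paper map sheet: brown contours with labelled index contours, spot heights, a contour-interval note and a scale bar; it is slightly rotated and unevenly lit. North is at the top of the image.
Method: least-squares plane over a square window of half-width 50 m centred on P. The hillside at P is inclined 4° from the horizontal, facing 249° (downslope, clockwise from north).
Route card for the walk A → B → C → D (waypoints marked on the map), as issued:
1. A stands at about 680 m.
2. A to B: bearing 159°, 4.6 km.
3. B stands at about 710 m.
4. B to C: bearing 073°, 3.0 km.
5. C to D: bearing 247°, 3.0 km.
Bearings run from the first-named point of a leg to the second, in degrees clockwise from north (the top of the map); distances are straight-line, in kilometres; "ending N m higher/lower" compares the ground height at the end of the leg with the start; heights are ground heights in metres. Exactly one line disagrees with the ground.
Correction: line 5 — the distance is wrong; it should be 6.8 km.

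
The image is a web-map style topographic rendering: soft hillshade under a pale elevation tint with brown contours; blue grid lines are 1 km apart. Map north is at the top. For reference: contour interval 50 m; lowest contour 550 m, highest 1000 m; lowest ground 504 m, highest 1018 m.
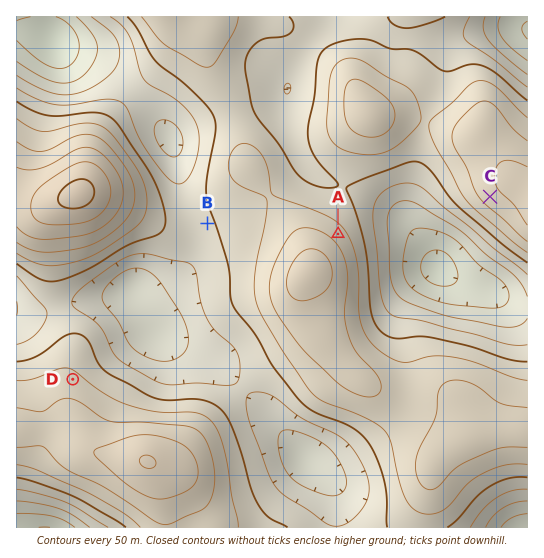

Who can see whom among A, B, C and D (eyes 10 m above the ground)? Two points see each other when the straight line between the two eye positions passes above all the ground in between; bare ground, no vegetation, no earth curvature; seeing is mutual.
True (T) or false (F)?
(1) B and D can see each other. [T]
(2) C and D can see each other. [F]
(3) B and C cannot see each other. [T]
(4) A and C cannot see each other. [F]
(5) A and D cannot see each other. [T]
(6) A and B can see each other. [F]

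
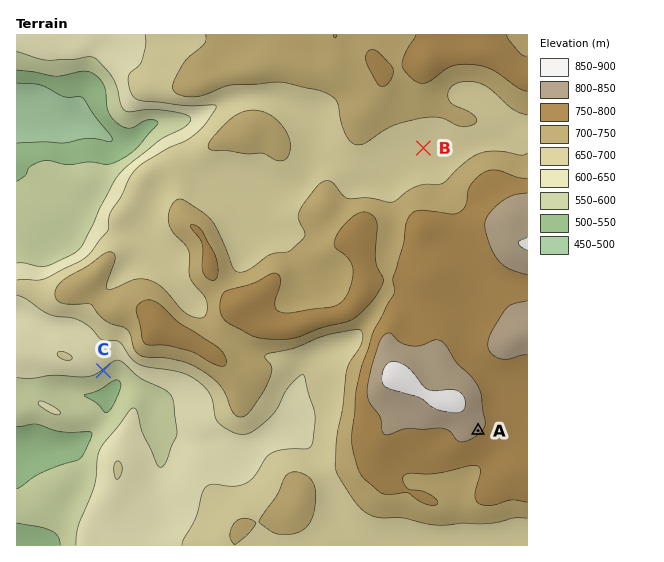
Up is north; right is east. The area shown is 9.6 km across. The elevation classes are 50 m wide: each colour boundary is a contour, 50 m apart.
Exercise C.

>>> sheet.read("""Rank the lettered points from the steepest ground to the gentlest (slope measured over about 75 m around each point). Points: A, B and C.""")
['C', 'A', 'B']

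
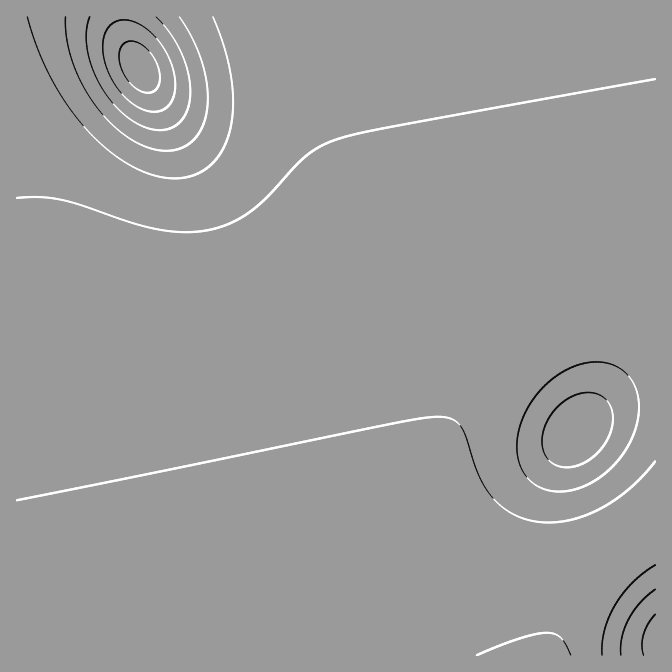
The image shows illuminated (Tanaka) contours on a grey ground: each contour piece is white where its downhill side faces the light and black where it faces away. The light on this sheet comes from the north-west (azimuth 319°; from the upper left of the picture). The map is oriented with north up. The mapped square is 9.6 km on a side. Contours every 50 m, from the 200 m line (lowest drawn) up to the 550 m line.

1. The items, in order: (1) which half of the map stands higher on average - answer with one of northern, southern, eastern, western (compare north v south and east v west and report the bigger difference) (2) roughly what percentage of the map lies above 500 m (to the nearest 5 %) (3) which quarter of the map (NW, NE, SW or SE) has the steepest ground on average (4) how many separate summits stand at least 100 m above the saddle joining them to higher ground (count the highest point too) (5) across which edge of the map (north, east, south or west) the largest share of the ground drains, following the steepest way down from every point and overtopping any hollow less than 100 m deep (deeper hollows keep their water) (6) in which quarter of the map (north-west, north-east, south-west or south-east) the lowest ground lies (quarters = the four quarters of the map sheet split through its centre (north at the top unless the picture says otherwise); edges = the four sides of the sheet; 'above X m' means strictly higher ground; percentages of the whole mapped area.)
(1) The southern half stands higher on average than the northern half.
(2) Ground above 500 m makes up about 30 % of the sheet.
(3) The north-west quarter is the steepest part of the map.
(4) There is 1 summit with 100 m or more of prominence.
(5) Drainage is mainly to the north: more ground falls towards that edge than towards any other.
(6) The lowest point lies in the north-west quarter of the map.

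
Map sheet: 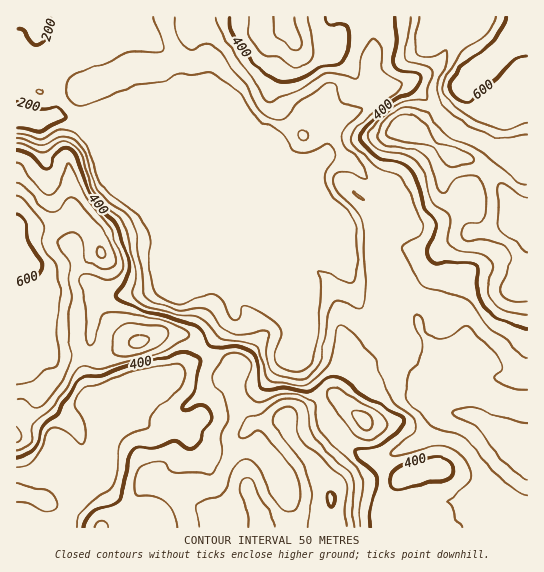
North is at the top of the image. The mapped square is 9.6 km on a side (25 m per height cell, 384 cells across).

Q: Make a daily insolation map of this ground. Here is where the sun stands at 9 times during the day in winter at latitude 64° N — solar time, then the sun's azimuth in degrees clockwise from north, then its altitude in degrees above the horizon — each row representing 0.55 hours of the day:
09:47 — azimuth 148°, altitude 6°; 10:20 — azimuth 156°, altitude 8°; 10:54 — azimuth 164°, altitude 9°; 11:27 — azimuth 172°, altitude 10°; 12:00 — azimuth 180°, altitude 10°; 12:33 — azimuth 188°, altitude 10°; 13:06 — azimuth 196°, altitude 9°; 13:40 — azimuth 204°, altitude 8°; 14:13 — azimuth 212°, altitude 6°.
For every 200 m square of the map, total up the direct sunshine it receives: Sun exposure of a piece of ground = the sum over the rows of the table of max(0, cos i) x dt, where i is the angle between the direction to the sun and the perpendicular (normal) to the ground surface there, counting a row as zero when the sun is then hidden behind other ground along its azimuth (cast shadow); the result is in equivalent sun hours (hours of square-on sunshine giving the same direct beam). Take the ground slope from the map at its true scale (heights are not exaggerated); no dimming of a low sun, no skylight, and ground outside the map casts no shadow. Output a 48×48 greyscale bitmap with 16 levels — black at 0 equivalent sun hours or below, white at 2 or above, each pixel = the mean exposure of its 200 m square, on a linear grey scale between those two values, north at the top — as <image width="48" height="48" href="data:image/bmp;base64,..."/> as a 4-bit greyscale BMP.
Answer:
<image width="48" height="48" href="data:image/bmp;base64,Qk32BAAAAAAAAHYAAAAoAAAAMAAAADAAAAABAAQAAAAAAIAEAAATCwAAEwsAABAAAAAAAAAAAAAAABEREQAiIiIAMzMzAERERABVVVUAZmZmAHd3dwCIiIgAmZmZAKqqqgC7u7sAzMzMAN3d3QDu7u4A////AFeIZDI1ZmZmZmZVVEREVlRVZlVWZUVVVZmIdBACZ2Z3ZVVmUiM0VmVWeGVVVUVVVoZVVSABV4mXVER3QjRFZmd3eZdmZWZVUlVURUISR5h1QyNWM0VWZFZ2aMy7qYdlIEVEVVQ0RVQhERMyJFV4YhNEVpu7qXZBEnZFVWVVQyMxETMhJFeXMQERERNWVUMRJPxlVmVVQgEzI0QyNWqUEAAkQAAAEiIjVf6VV2VUIQATNFZmVpphAAOdthAAASI1VneHimVUEAEjRFVneahBASfd3JUQABJFZka9yEVVM0VVVDM1eIZUI2qoeJUQACRWZmr9YjVVVEVohlVTIzRVVpciERESI0VmZnnMlVVVVTIkeHdSAAABWGEAAAFFVWZ4iLmM24ZVVVQhN5hTAAAAJBAAEjRVZmeKqrl5u963VVVDRodmIAAAAAABNFVVZniIiGZ4rO//65d2VEWIQAAAAAEjRWZmZWZVaFV4eIjP///rhCMzIAAAAUVUVnd2ZVRXiVZ2RUNa///+txAAAAAAAkVEVmZoh2eJiGd1RVRFVYu7lBAAAgAAE0QzRERomImpiXd2VVVCAAIiEQAAARAAI0M0VERniImrqmZmZVUxAAAAAAAAAAERIyI1ZVVmZ4m93HdmZ1MQAAAAAAAAECMzMxE2ZVd3eJrN3XdmZkMhAAAAABABI0RUUyJGZmiZmqmqu3ZVQ0eYIAAAAAESNEVWYxJWZnmqmIZVeHdlVp3bcQAAASRFREV4YhNVVniYdmQzRndUWM/qYgABI0RVVVd2QiRlVnd4mZdkRVMRJXhjIyEjREVVVXdDNFVmZ3ZoveyXZ0MzVlQiNVM0RFVVV2QiRVVWZTM1i8y7y1Vnd2MTMzNERFVVVDNVVVVVQhEjRmebuFQ0eFEBIiVVRVVVVVVVVViGVEV2VDNHZSEBRjAAAUVVVVVVVVVVVZynVWi8lTRWVAERIhAAA0VVVVVVVVVVWe2ENXibplVlMQERIRAAJEVVVVVVVVVVa7YhSJiIdmZkEAERIiECNEVVVVVVVVVVdzEVmZmHiZhhACIiQyIjNEVVVVVVVVVVQgBbzLqYvdpAExESMiIjREVVVVVVVVaZYza+/+25mHQSRQAAABIzREVVVVVVVWrdp63v///GEAA1VQAAABM0REVVVVVVVpqIdlZ5z/xyABWu2wAAACNERFVVVVVWjNlDVTEBJFMhAp7/7RAAAkRERVVVVVVYzshUZ2IAAAACfeyGeEIhJYl1VVVVVVVpu5mYdocwAAAF3qZURWdkV4mql3dlVVaqmKzLlndSAAAYy4d2ZlM0Q0aKu7qpmIu7mazuyodCIQAUVomHd0MzIQE1iZmJu6qrupve78dEVVQyEUaId0REMQABIzRomZmruqq7vbdFV7/XIRNnh1VVVDIQAAJoiIm7mrqXZ3ZlVFrIMQE2h1VVZVUyESaId5q6iZhlRFZmZUV3QQAVd0VVZlVVVnh2Z5mGZmVEQzVWZlNHZBASVlVVVVVWZ3ZlZ3dVZmVEVUVWZlRGZUMzRg=="/>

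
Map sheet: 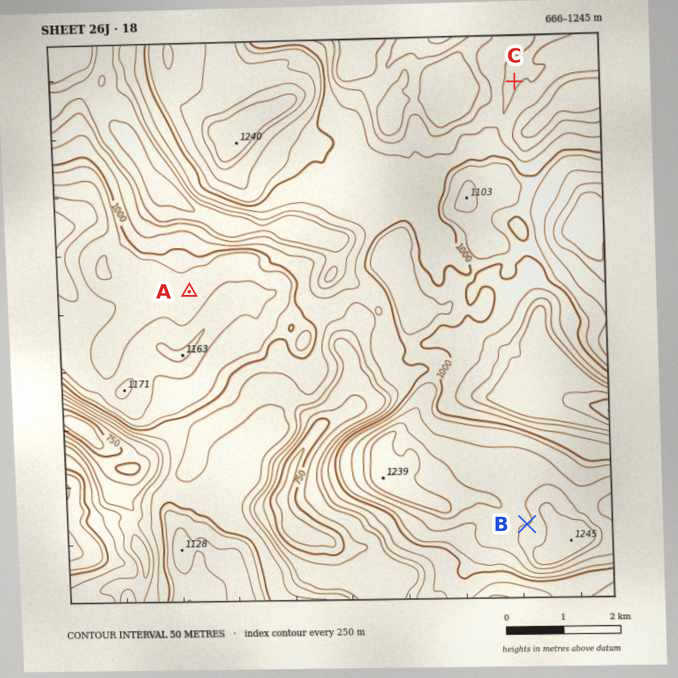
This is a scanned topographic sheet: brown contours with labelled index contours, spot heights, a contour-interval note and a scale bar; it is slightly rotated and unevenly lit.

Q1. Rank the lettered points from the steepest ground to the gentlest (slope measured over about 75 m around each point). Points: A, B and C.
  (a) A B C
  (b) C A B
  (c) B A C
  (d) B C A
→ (c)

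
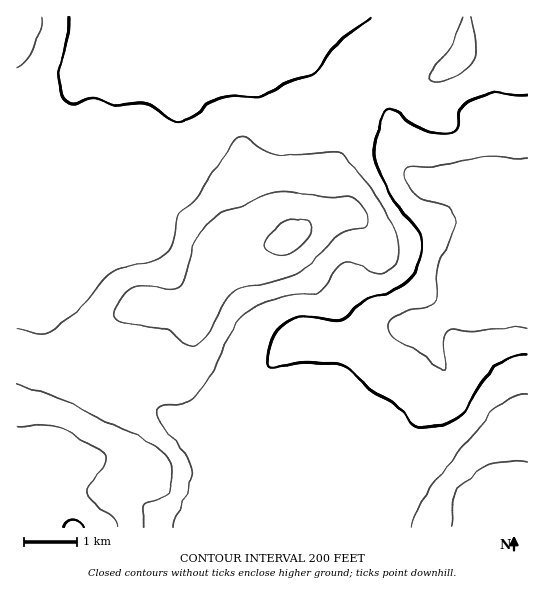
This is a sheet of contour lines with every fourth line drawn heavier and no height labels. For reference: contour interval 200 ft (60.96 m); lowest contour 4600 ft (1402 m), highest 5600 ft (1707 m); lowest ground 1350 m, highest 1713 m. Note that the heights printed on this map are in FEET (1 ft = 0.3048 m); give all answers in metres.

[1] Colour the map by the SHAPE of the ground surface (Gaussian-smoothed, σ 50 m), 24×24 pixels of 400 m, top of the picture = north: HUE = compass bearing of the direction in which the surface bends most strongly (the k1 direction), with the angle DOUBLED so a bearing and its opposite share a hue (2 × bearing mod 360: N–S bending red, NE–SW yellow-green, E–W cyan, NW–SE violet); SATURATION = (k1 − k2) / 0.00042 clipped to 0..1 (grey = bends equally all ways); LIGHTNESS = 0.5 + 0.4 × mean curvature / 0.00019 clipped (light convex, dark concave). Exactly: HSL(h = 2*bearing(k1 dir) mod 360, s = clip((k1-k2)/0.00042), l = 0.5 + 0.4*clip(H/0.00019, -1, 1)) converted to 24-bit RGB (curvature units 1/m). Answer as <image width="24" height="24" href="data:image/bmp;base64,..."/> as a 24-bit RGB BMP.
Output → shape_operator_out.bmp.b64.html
<image width="24" height="24" href="data:image/bmp;base64,Qk32BgAAAAAAADYAAAAoAAAAGAAAABgAAAABABgAAAAAAMAGAAATCwAAEwsAAAAAAAAAAAAAfX2AAJy93O/c1uT1vJj3/B7JpSABdpQHBSEuf3+AgH+Af4CAf4B/f4B/f4B/f4B/f3+ADDh1n6i8r1e0rllT3dhwd5NVbZFtY4c7JnIbe6oAUlAAKSIKVAcc9KaW2vDPACI+S3h7f4CAgH+AgIB/gIB/f4B/f4B/f4B/H11qToF4WXK/ubXr8druyLzcaXW0i4W/jYLJ4pnT7JmmHzVpKl181PfU2dvyNQDJIlOFfH+AgIB/gIB/gIB/gIB/gH9/gnlhXX91HW5wQKFIJWo517Vp05mUqnu+l4TCcpmridXM2Mj038r/pNH/1Pfn2VHWgA2QfUCWhVhFY3w5dX9jf3tgfHdPazI1waRrQrB3HIqVbpGpSm+nmcJkz61BbpBKeWW+xsHaoM3NU4+Uo2pgvLpUsHwdMwALdUYvUTlpslWQyXeFdFMji2gla68vMMeijtKwk6a2LYSWKp+COWiuwUaZ57SgmYpaT4FNl7hRoYBJby8xbkAjll4TTg0DbzMQSrcdHTlWd6u6p5rl0KXzydjwxdbxmL7kf7TLmnutcFuRO6l7DRkwnUxL18yo16jBcYU9iZM+gFE6cTY8il1Zrm2PpzLc7MPmxd+UBlddNc9wI42TkIrO1c/hnIS4pKCEZ1h6kUlmibV9S5qeDQsoVaxHtr1xzcd8i7quZYilgD9njF1RfIxegnldTVmAyVtw++XQJGx/M45RJVo1FnUmsLE/l0VDv4FSSEhsdZutsMSjZx1jKSJSJMNnh7GGys+4sKTLtR7FxTSjtXF0lmpMdmkyNDAcbFoq//msPZJYL2tpX3paKFk8dXQ3dXE3zM4vQptTPYpVfyghZiNrgca2QMzCU7iHnMCKg21FSimIu4Hc6orj4XrDwna7Xl/HesDt9uPVvZ5vITI5X2YuNkMeMDcSdnQdtd9TYXgrHyQQWms3RIxiaOCUS26WcZhUeppDhXtUJUw9NmZpwF7A6bvo49rxw9jzP13k+pCa+4aWdR5zgWM6TkUvSXQ5NuVakbxJoRsbU2IcFWkkPPVXI6FpPipDqJ1EcYRHgWVJbHdQDj0pO35on8iw3ebqxXnVdw+C8F1S94mAsSnX1nrIonGwYOynWdO+WSaC5y6E3ei9HvSsLO1gGyQ8MzlbnrB/hHlrgIB/f3+AZYB6CWs7N9UfbIoxcR5EiBWJ5Juh9dbajk/gz3zm8Nnms9qHHU0uDQso29qZ2fLepa3dTG+ZFiwwLWxwf5FXgWNdf3+Af3+Af3+AXoFnQ30gOEIcLCAiQDhgptyu7tXValPhs4bx9Nf0+tHyt2LlBh4/qP+ytvHOi33d4Vz0h1TAD05ce3+Af4B/f3+Af3+Af3+Af4B/f4B/VGJ4LTljW9uxVbeN2LNvUE5xTWiAwt7F5tjz8cz/1cz/zP/ohdfpRBO44i3m6K3fLS28SGJ/f3+AgH9/f3+Af3+AgH9/gH9/bkp2NZhgK5k2NVNC1cGJbYKkSMuykclzi3w+fkI158y47fXWSTdoKQooc1YtumAvnkJYPUNugHhWf4B/f3+Af3+AgH59eUhJcDhCfLJSOX1ZKJVueLlUtq9vTJRUd4pWq1t1qZtdeO4p+eRLLwQdKwgZeWYihHEgbFAdJBgPl4Iad4KCf3+Ag15wiDs+gFOZha64qd3QVpXWTWKpioxZrslcbYFHXWQ3U4E9q3ht6L6GszkNLAceWjBLoV9CoYNLa1G2UHvSrMncdn1od4BwYEOmqbTNfZ/dt9TfotTMNzGkc0ydhICt06iwsl+jlZdfPbxFQHdo1a6F5ySrpSDTkje1mMS4zOzyjbHrXG3QeXSwa4FHSbhlLI6wosivS5i7uaSIroxhMSZHbGB8aLCKjcnNtoHt8MfumcXDNTVmpok/i0FYfzaKxjizxe6eZYknRjkcSDgkd2oogbt+RNZrHW1zf7RbXkpBhnZEu4JTNzhfU59yabliT4Q4Izsqz5Ju6Vd/gi9sp3ZLbk9JYzVmZI279sC2qktQS6efOVi6op3Lxsulfb9iHUdObWk5eFlLXoRHo51MVFVuW4dCgoQzcVwyLlQmN3QluztOvWS3x4OyomyxabXJMbDm5sHu+tHuh83RG2Wyjqe6xrOYzcOGIUFcO0dlgElBmJQ9caRIUXl8f4B/gH9+gH9/foB+PnZWSXpkf3igq42/w7nZqszZLlupUEyA85qd79zJHzuMbZGbtKOe5drLHy6sKSCZnnbHwcrXl8XEO1mPf3+AgH9/gH9/f4B/foB/QHZfRW07dYM8rr4wj2QqTU8kMik727tV9uqqLzp0Xm5y"/>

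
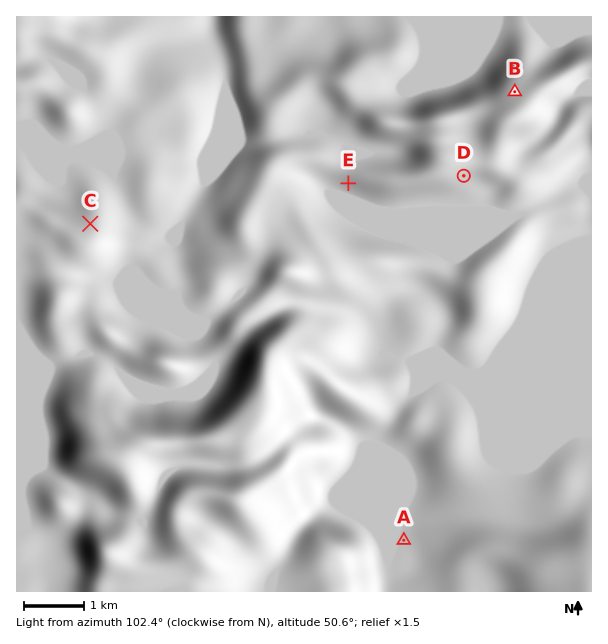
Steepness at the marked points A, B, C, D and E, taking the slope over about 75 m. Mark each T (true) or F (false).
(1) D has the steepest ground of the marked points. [T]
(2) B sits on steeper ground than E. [F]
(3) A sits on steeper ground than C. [F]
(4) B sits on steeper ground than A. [T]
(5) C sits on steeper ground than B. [T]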